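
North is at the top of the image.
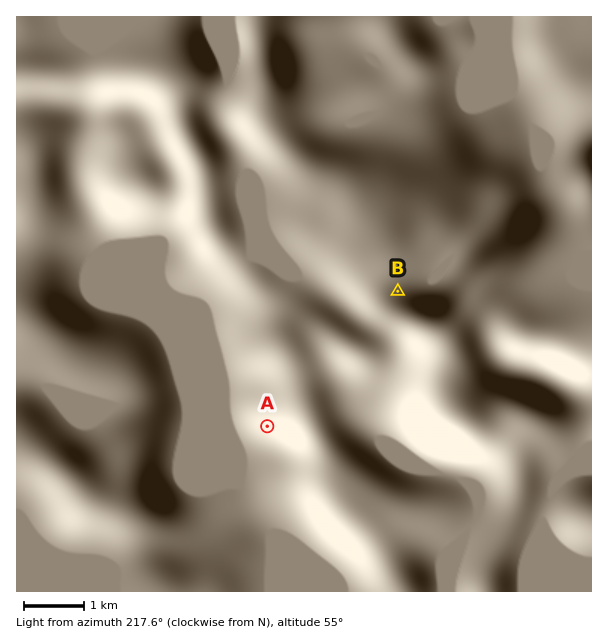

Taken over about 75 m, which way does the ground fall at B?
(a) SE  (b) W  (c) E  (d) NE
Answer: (c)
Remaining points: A SW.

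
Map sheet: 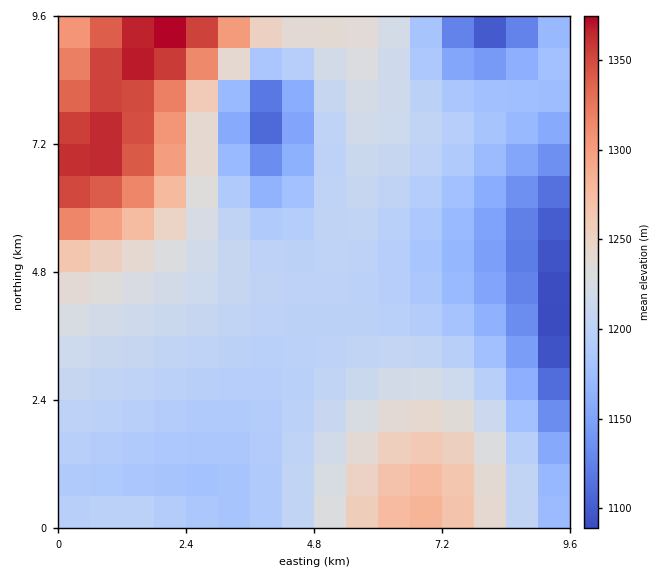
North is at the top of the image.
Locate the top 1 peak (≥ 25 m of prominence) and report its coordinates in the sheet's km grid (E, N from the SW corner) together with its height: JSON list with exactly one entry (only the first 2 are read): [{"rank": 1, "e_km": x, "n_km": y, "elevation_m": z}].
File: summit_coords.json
[{"rank": 1, "e_km": 1.91, "n_km": 9.16, "elevation_m": 1379}]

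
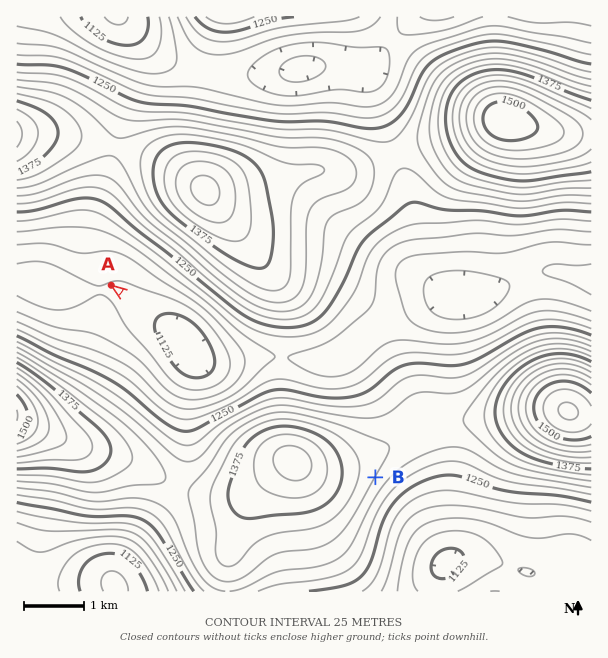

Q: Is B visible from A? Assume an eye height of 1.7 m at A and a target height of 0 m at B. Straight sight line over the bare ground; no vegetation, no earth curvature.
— no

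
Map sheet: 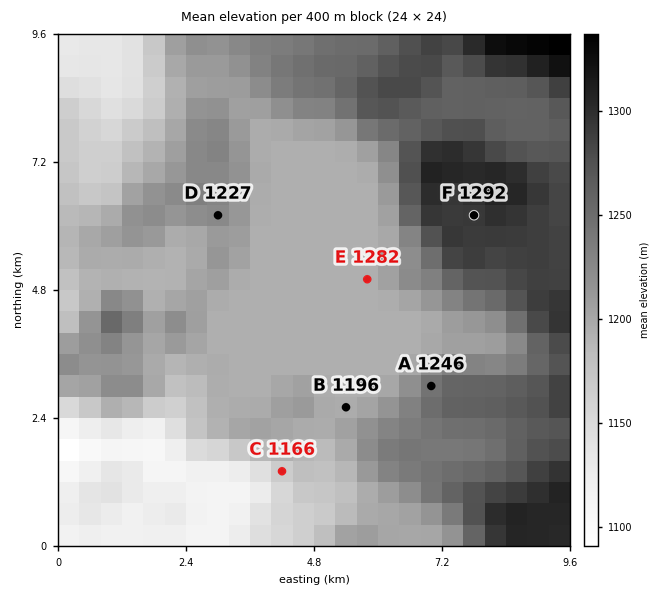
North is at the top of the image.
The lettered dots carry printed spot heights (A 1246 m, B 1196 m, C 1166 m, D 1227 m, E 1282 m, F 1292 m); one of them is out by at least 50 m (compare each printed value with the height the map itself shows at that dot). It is E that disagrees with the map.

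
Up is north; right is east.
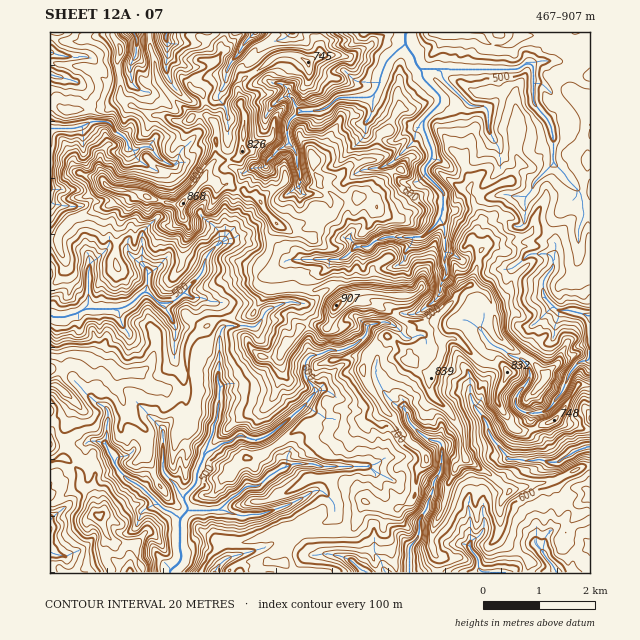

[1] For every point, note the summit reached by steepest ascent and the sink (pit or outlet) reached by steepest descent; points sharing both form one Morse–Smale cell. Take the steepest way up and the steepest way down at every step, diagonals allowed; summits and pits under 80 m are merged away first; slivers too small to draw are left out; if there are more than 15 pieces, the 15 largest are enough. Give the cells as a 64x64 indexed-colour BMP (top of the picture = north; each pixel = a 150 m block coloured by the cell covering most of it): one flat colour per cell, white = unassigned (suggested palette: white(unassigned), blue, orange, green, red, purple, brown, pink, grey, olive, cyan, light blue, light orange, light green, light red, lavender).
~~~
<image width="64" height="64" href="data:image/bmp;base64,Qk12CAAAAAAAAHYAAAAoAAAAQAAAAEAAAAABAAQAAAAAAAAIAAATCwAAEwsAABAAAAAAAAAA////ALR3HwAOf/8ALKAsACgn1gC9Z5QAS1aMAMJ34wB/f38AIr28AM++FwDox64AeLv/AIrfmACWmP8A1bDFAAD///3d3d3SIiIiIiAAAzMzMzMzMzMzVVVVVVVVVVVVAP///d3d3dIiIiIiIiIzMzMzMzMzMzNVVVVVVVVVVVX////d3d3d0iIiIiIiIjMzMzMzMzMzNVVVVVVVVVVVVf////3d3d3SIiIiIiIiMzMzMzMzMzM1VVVVVVVVVVVV/////d3d3dIiIiIiIiIjMzMzMzMzMzVVVVVVVVVVVVX////d3d3d0iIiIiIiIiIiIiIzMzMzM1VVVVVVVVVVVf///93d3d3SIiIiIiIiIiIiIjMzMzMzVVVVVVVVVVVV///93d3d3SIiIiIiIiIiIiIiIzMzMzM1VVVVVVVVVVX///3d3d0iIiIiIiIiIiIiIiIiIiIjMzVVVVVVVVVVVf//3d3d0iIiIiIiIiIiIiIiIiIiIiMzNVVVVVVVVVVV///d3d1EIiIiIiIiIiIiIiIiIiIiIzM1VVVVmZlVVVX//93d1ERCQiIiIiIiIiIiIiIiIiIjMzNVVZmZmZmVVf/93d1ERERCIiIiIiIiIiIiIiIiIiIzM1VZmZmZmZmV393d3UREREQiIiIiIiIiIiIiIiIiIiMzOZmZmZmZmZnd3d3URERERCIiIiIiIiIiIiIiIiIiMzM5mZmZmZmZmURETUREREREREIiIiIiIiIiIiIiIiMzMzmZmZmZmZmZREREREREREREQiIiIiIiIiIiIiIiMzMzOZmZmZmZmZlERERERERERERCIiIiIiIiIiIiIiMzMzOZmZmREZmZmUREREREREREREQiIiIiIiIiIiIiMzMzM5mZmRERZpmZRERERERERERERCIiIiIiIiIiIiIzMzM5mZmRERFmaZlEREREREREREREIiIiIiIiIiIiIzMzM5mZmZEREWZmmUREREREREROREQiIiIiIiIiIiIzMzM5mZmZkRERZmaZRERERERE7u5ERCIiIiIiIiIiIjMzMzmZmZmZERFmZmZERERERE7u7kREIiIiIiIiIiIjMzMzOZmZmZkRERZmZkRERE7u7u7qIiIiIiIiIiIiIiMzMzERmZmZkRERZmZmRERO7u7u7uoiIiIiIiIiIiIiIjMzMRGZmRERERZmZmbu7u7u7u7u6iIiIiIiIiIiIiIiMzMRERmREREWZmZmZu7u7u7u7u7qoiIiIiIiIiIiIiIjMRERGREREWZmZmZm7u7u7u7u7uqqIiIiIiIiIiIiIiEREREREREWZmZmZmbu7u7u7u7u6qqiIiIiIiIiIRERERERERERERZmZmZmZqqu7u7u7u6qqqqqqiIiIiIiERERERERERERFmZmZmZmqqqqqq7u7qqqqqqqoiIiIiIRERERERERERFmZmZmZmaqqqqqqu6qqqiKqqqiIiIiIiEREREREREREWZmZmZmZqqqqqqqqqqqiIiqqqoSIhIiEREREREREREWZmZmZmZmqqqqqqqqqqqoiIqqoREREREREREREREREWZmZmZmZmaqqqqqqqqqqqiIiIh3ERERERERERERERERZmZmZmZmEaqqqqqqqIqoiIiIiIdxEREREREREREREREWZmZmZmERqqqoqqqIiIiIiIiIiHd3d3dxERERERERERZmZmZmYRGqqoiKqIiIiIiIiIiId3d3d3cRERERERERFmZmZmZhEQqqiIiIiIiIiIiIiIh3d3d3dxEREREREREREWZmZmERCqqIiIiIiIiIiIiIiId3d3d3EREREREREREREREREREAqoiIiIiIiIiIiIiIh3d3d3EREREREREREREREREREQAAiIiIiIiIiIiIiIh3d3d3cRERERERERERERERERERALu7uIiIiIiIiIiIh3d3d3dxERERERERERERERERERG7u7u7iIi7u4iIiIh3d3d3d3EREREREREREREREREREbzLu7u7u7u7uIiId3d3dxEXcRERERERERERERERERERzMy7u7u7u7u7h3d3d3d3ERERERERERERERERERERERHMzLu7u7u7u7u3d3d3d3cREREREREREREREREREREREczMu7u7u7u7u7d3d3d3cRERERERERERERERERERERERzMy7u7sAu7u7u3d3d3dxERERERERERERERERERERERHMzLu7u7u7u7u7d3d3d3EREREREREREREREREREREREczMu7u7u7u7u7t3d3d3ERERERERERERERERERERERERzMy7u8u7u7u7u3d3d3cRERERERERERERERERERERERHMzMzMzLu7sLuwd3d3dxEREREREREREREREREREREREczMzMzMsAAAAAAAd3d3cRERERERERERERERERERERERzMzMzMAAAAAAAAAHd3dxERERERERERERERERERERERHMzMzMAAAAAAAAAHd3dxEREREREREREREREREREREREczMzMwAAAAAAAAAd3d3ERERERERERERERERERERERERzMzMzAAAAAAAAAABERERERERERERERERERERERERERHMzMzMAAAAAAAAAAABEREREREREREREREREREREREREczMzMwAAAAAAAAAAAARERERERERERERERERERERERERzMzMzAAAAAAAAAAAAAAAABERERERERERERERERERERHMzMzMAAAAAAAAAAAAAAAAEREREREREREREREREREREczMzMwAAAAAAAAAAAAAAAARERERERERERERERERERER"/>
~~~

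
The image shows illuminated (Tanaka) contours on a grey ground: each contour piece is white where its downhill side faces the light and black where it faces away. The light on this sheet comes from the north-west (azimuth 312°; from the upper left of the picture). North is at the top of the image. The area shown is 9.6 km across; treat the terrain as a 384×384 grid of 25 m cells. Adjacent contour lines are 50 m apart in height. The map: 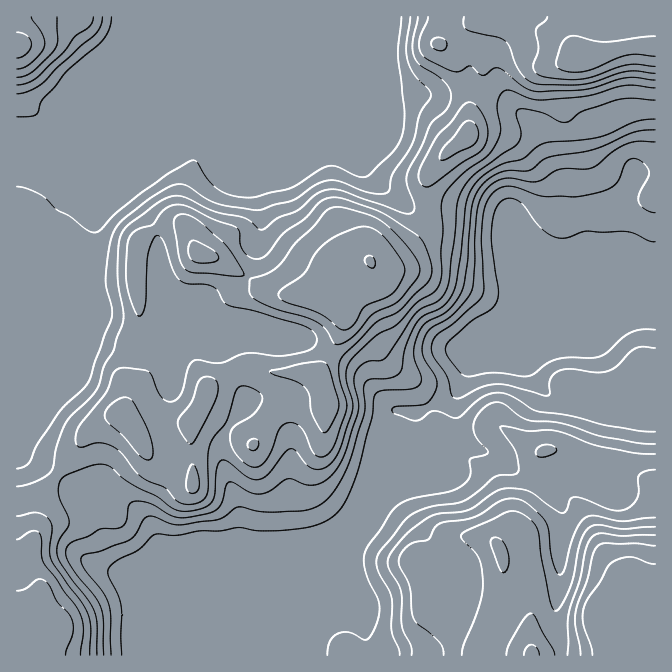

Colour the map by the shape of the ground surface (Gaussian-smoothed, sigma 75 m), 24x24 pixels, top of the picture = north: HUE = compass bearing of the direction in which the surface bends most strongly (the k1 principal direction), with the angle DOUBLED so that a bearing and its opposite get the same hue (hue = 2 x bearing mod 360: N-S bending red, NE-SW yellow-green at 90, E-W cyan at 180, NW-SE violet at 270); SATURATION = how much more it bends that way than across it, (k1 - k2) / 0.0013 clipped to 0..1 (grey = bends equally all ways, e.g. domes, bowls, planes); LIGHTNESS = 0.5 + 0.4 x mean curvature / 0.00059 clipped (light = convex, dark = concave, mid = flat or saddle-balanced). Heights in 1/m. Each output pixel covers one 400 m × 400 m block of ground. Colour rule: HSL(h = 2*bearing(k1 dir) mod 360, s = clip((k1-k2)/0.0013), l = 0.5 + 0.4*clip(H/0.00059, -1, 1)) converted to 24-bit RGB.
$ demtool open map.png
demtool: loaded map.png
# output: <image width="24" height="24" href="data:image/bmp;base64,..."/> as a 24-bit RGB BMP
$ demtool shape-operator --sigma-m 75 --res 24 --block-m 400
<image width="24" height="24" href="data:image/bmp;base64,Qk32BgAAAAAAADYAAAAoAAAAGAAAABgAAAABABgAAAAAAMAGAAATCwAAEwsAAAAAAAAAAAAAc458zqeDx92NJSlrNjRzf3+Af4B/f4B/f4B/f4B/bXOBcZuknouqYS6KpZg3nLFHOJaczaCNN4Sk7e/BHAA+0+Bmk6d3eXt9goCjm9af5tLoYhq3OTV9f3+Af4B/f4B/f4B/f4B/fYB/Wolgg39WNyVXzXyMqc+GNYKRxnplUZNsz9lWAgBA8uvZnHqXd4OBxWmdu/TBmj6Jih1yaUl8f3+AgIB/f4B/f4B/f4B/f4B/f4B/clJ/ZzJoY6M90uyyODx3o2hAsrVrsdqCAA8z79GOsXaChoOrnPM6k6QPLgULaEkiMnEuZH1gfIB1gIB8gHx3gIFvfYB5f4B/OTeGWGHj2OjzzXxwZy9aXaFIn8ODtdx/AAMz2+KfqM/Tf43D7q+u9BLRO0XLvYTBZL+1XxkVSlgKUXAXanQ8iYNGcn87ToI4QH90KHlhnsdg6Vjap632vcryxY/B3+CsAAwztPnAcbTQuGzJsKlQwFddZTyKu4mAkg5XxSLC9OHXSv/jRC2Jcal8mYSoibF8Lol5RIN8Kq1URspahz97pFJ04dvGxkyXNxp/S/oJJhgNhX0SsE2g3EFQXFM7gD1NxESoU+zq8PbVUgepsRZXPNVKijuR5eJbJ5F4Pn6Kc4tUX2wvPUokQ5MuvJEgdyMKjJg8flE2TGWDfr+PSkB00mObzYipODNvnuGYOX+97u9sOABYxsnuis7ZHhB2/PDPI6+eH0Njk3V8f2yRcqerfIIscC0i3rnmhL3hlMPtmr3peZjRNm1pT1au66XZl2bUp+u2TCST6satHluQQ9KS8WCYGBtu/fjOacNHCjtZXaGXdI+xSyrI1pjdlfrpaszdsYzRiTIyak8jWUweboB+In5cR12U6K2pvJWDI2CK5FV104x+MFljlW08VTyX7fjQvbPsIgQvXmQhI9YMC1BgqtvI06O5aSI6YjAMlmk2m2dmdnuSf4B/ZIBuGjpEzd2NwI6FdSx8NdaO6ZXZlDXlmLjxiJrx9P7NSAcbjiark+/WoeHnFy94RoQefVscdyGHydPpeXbUv2O4knx+f3+Af3+AK1lx0LVGqpIttmteRKo4YmMxYbYrf30iTlEZ3xQA9GgYJJploO00HyUOLzAWb31agHdmSoBJZIEjWVsoRpljuqPGf3+Af3+AVmV6L0Vh+NeOTXOBgH59hltXbU4oXCsQVjkUHdVI9uDVUCZ+4uBGWR0sFoYyIWo4YYV1f39/f4B/g2+ETZs7WoUjf3+AgHx/gVKCMSZz9P7NPip0fVcqe1Awb3Hdt8D4ztP3ib3au0du5KfX1aHVj7Pae7PaLLLnOUyPdoV6f3+AboOHe6Z6m3KmfoB7gWWEaaKmJBqE/vvNJAVG7am1ivbmNvr/Xj6jpWduqXCHmXqor8itwrrhta7es3idJlCGTzZ9gY1xfH9yfoB7fIB1j4liZJZrZpSfXqS4Dxmn+N7TGwpr0vrRkaTaWy2CLUZ1nYywrYKeh5+ww93FhmK21Elt1s+OFSFRQzt3nVlsnZRYc3pQdHFKmHpQmputY6unXlF8EnNo02V/sKD21PfhSz3HxVveNUTDRkGn2rXFs+3pmpHYaQRE66NA5saEFBY5ISM9k3FKraqDW2qRhnavi46xnop1g19wjGFrSnhZFWQnj8cz34kTTDgjTEgiUHMxJ11GpeJvpoAtQgUXrxSB+dmK4aImShojEhwhTN8vUYRclpxoQZ1+c6GZmHZjhGJTdodxf36AZX9rLnUv0YZIeFRnhG9xbH1kQXRHfK0nb0IwOWl4QUit/c7f8pS6qHLOJpDtYMGwaWlKirU7OGQnXWkzgXw3erB9aniFf3+Af4B/a35+mKJkomuFg3OIh3l5c4F4doZngHRsUHFrLkdMbcFh+tHo4tb1W2zbiSjDs4TAro/T02XTMX1lRMwwUopgdG6DfH6Bf4B/fH6AZ4l9n4Fyb3N/kIGMfHyMeYCBgH9/Y2F+Pm2CPZo1w9Yt8G00RBEmZT0RgZocVWsboYg3uELHle1AFGguPG9VeoB/f4B/f3+AcIKBlYR8dnuDdoV6i3l7hHmEf39/XVh+nS9pbEogV+MVxG5TegOU9Lvp53HvwuJtGlofdWwn6tzvcWfZHHJNLX1VfYCAf4B/fIB/f4Z2hHt7gHt8g3d3fIV6f3+ATk1/cwbF8uDZZtG3f09fMou/aaPByb3k3tL54cz/ys3/551c0TPO6LjpC5PNYm2Cf4B/f32Ahod7fX+Afn+AfnqFh4h+fX2AV11+EC9d9u2jxFelf4q4WWmmXauJjb1LgG09fYRCkKNG"/>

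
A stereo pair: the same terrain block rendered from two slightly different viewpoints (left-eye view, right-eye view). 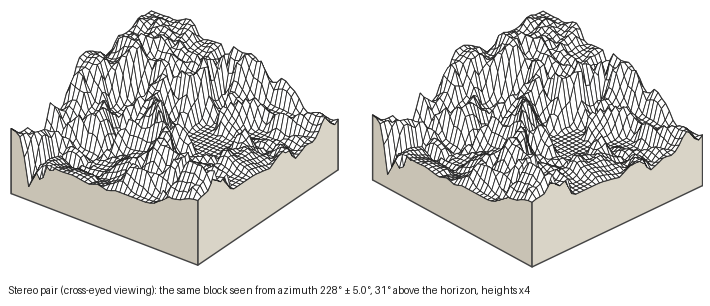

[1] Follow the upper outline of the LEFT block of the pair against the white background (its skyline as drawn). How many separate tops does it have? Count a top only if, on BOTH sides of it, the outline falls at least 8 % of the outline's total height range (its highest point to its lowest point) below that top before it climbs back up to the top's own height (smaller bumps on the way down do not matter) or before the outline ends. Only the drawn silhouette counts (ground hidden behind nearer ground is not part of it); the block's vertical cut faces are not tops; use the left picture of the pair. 2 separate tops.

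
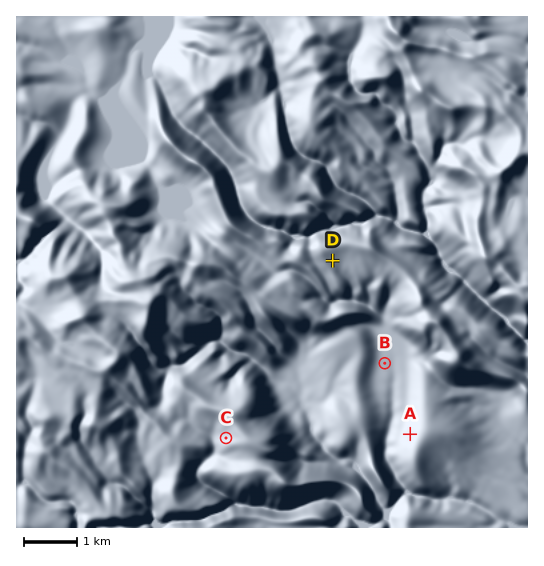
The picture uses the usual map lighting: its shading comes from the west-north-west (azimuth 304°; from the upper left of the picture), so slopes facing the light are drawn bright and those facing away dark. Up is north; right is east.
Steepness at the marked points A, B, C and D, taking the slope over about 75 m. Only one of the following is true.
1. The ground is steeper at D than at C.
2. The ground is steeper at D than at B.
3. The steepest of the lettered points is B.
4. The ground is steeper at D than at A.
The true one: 2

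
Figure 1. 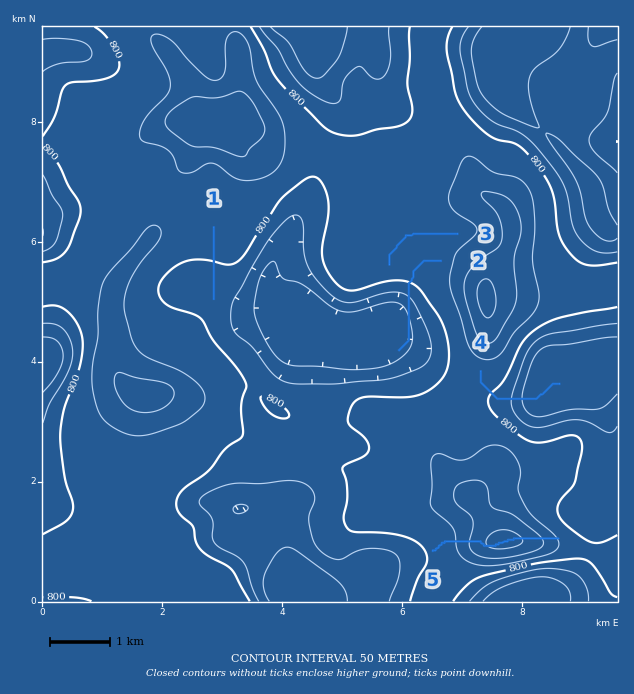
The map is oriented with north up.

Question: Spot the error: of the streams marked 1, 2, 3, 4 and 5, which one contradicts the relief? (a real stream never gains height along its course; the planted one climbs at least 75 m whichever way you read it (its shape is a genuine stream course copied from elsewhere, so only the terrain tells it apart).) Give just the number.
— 5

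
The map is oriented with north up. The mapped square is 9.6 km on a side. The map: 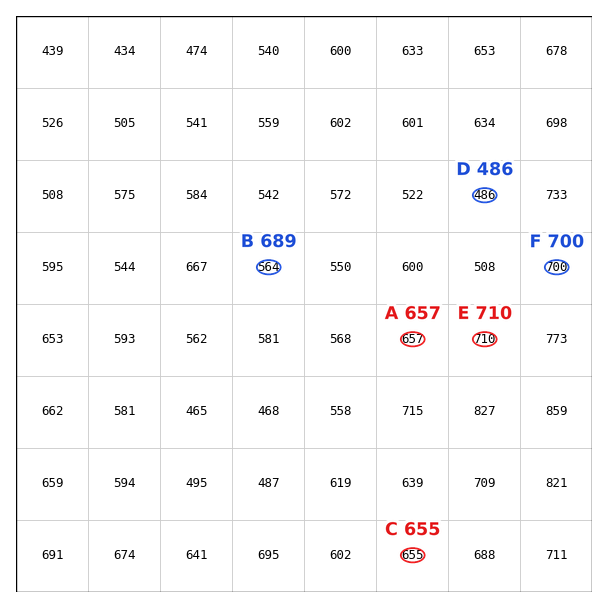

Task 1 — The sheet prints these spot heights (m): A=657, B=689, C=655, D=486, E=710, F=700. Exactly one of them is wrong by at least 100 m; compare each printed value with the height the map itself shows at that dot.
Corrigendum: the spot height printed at B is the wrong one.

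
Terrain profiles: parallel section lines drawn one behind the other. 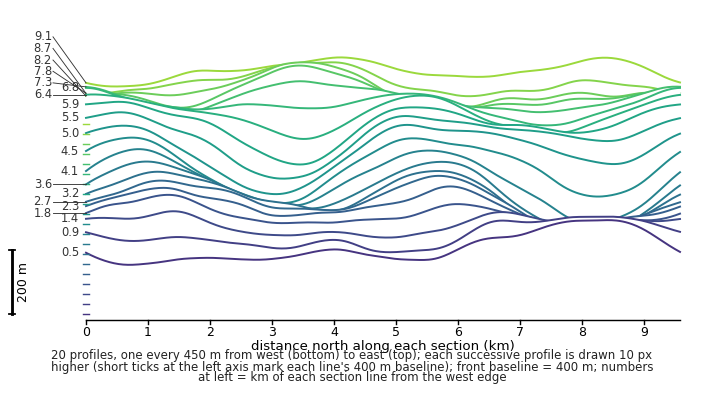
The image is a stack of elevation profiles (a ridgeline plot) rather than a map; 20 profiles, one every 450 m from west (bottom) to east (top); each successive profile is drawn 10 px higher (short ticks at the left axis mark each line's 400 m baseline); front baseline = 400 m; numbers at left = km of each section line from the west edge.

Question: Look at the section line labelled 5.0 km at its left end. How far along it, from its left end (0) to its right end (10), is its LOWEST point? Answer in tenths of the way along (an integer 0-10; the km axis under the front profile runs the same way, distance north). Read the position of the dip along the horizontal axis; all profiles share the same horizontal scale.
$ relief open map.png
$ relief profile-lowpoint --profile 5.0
3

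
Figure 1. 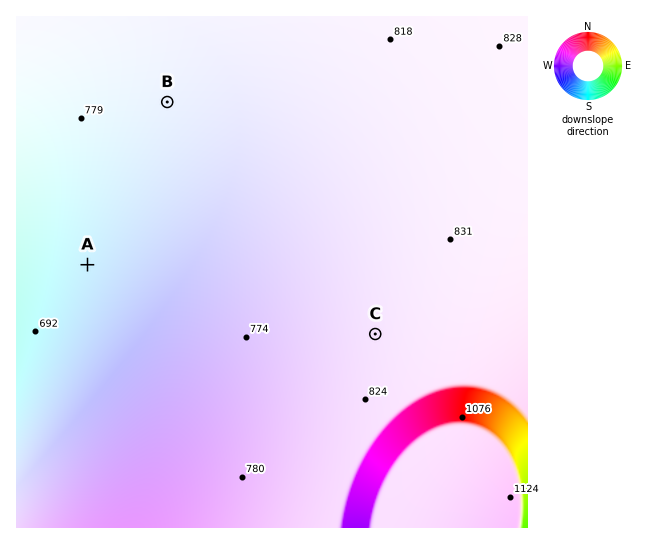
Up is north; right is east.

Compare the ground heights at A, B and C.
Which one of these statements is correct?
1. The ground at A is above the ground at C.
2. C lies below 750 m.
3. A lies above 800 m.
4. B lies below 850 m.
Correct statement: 4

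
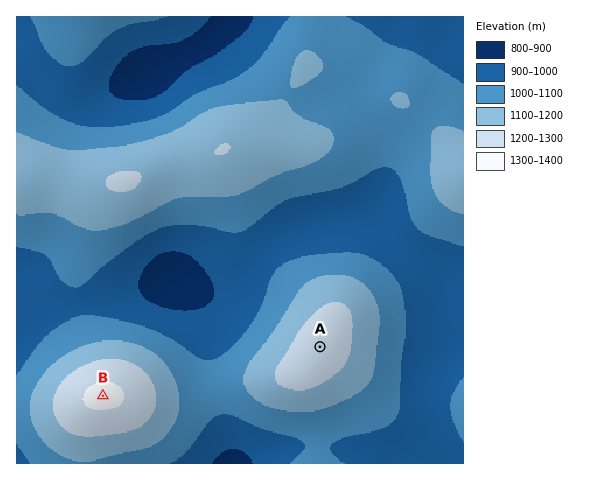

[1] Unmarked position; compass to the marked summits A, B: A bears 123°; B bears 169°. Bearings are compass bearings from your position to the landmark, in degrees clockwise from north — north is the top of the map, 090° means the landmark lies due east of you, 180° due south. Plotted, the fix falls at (61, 178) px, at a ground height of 1160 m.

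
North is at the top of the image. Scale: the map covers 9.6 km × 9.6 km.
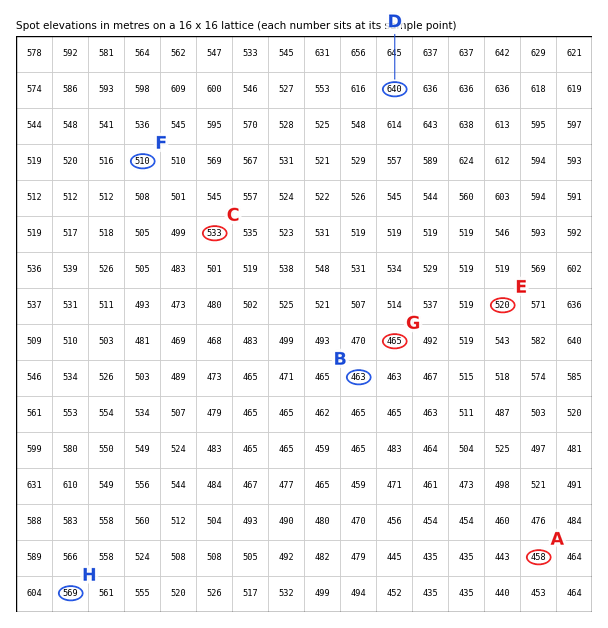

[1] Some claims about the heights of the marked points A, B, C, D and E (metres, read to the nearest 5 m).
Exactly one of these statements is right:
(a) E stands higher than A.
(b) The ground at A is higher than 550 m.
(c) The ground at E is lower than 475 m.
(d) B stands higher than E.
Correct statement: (a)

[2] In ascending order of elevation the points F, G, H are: G F H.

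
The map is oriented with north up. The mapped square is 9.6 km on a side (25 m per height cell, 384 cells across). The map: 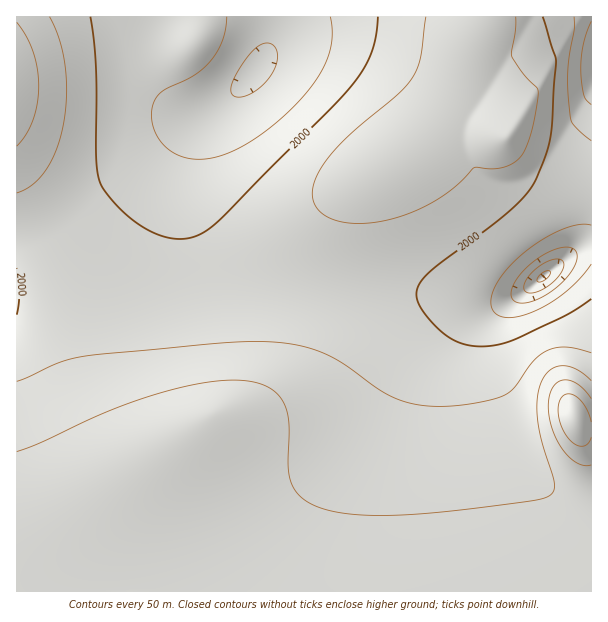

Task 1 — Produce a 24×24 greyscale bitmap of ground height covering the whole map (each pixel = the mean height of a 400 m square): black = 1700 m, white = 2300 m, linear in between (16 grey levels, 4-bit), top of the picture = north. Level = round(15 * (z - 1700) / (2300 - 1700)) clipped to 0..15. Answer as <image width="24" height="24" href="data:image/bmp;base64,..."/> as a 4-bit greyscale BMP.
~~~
<image width="24" height="24" href="data:image/bmp;base64,Qk2WAQAAAAAAAHYAAAAoAAAAGAAAABgAAAABAAQAAAAAACABAAATCwAAEwsAABAAAAAAAAAAAAAAABEREQAiIiIAMzMzAERERABVVVUAZmZmAHd3dwCIiIgAmZmZAKqqqgC7u7sAzMzMAN3d3QDu7u4A////ALu7u7u7u7u7u7u7u7u7u7uqqqqqqqqqqru7u7uqqqqqqqqqqru7u7uqqqqqqqqqqqu7u7u6qqqqqqqqqqq7u7u6qqqpmZqqq6qqu7u7qqmZmZmavZqqqru7qqmZmZmazZmZqqqqqpmZmImau5mZmZmZmZmYiIiJqoiZmZmZmZiIiHd4iIiIiIiIiIiIh3dneIiIiIiIiIiIh3dUV4iIiIiIiIiIh3dkRoiIiIiIiIiIiId2VoiIh3eIiJmZmIh3dpiId3d4iJmZmYiHd5mHd3d3iJmamZmId6mHd2ZmeImZqZmYd6mHdmZWZ4iZmZmpdqmHdmZVVniJmZmZdamHd2ZVVWeImZmZdamHd3dlVWd4mZmYdamHd3dmVWZ4iZqYdg=="/>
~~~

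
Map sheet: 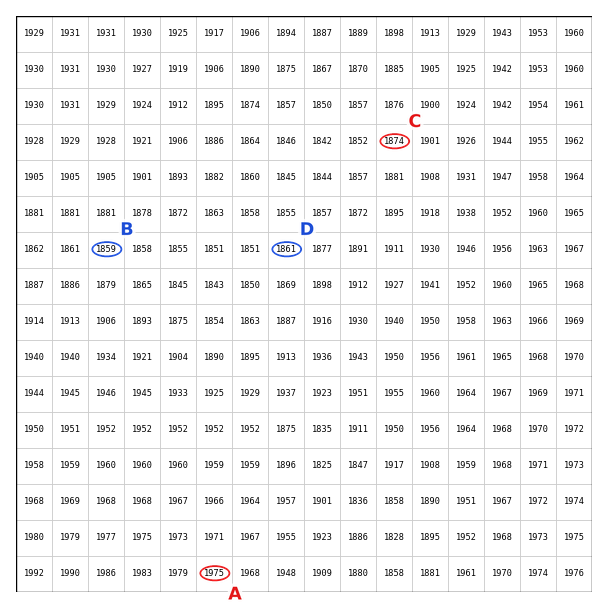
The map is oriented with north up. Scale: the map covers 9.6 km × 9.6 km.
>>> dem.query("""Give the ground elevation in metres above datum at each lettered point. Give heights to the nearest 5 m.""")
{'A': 1975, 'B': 1860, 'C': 1875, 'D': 1860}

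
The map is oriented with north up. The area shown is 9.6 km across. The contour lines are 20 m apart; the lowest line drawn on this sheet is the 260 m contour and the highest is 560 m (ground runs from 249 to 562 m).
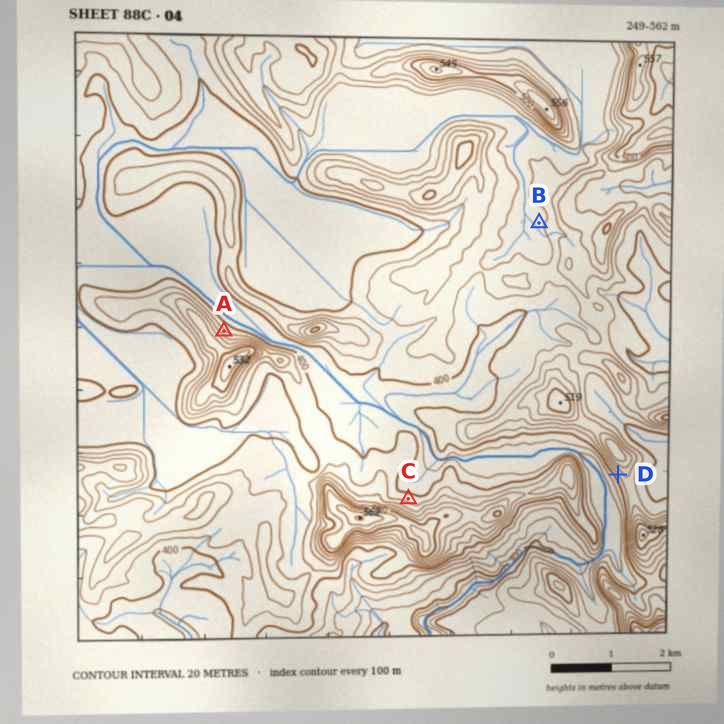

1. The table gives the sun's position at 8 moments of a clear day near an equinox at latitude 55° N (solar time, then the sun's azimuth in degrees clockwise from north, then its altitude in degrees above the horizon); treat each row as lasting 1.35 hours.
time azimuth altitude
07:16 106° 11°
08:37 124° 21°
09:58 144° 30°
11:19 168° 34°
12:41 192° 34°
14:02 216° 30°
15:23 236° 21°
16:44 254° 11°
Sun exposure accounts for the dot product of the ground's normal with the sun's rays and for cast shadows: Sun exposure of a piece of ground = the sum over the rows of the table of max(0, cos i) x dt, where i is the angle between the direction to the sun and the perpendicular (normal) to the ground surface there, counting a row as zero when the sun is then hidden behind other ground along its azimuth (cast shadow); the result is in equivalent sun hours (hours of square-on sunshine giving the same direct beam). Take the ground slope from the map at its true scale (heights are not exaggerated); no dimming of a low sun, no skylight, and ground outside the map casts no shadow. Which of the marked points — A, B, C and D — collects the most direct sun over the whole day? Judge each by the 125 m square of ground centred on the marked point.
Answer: D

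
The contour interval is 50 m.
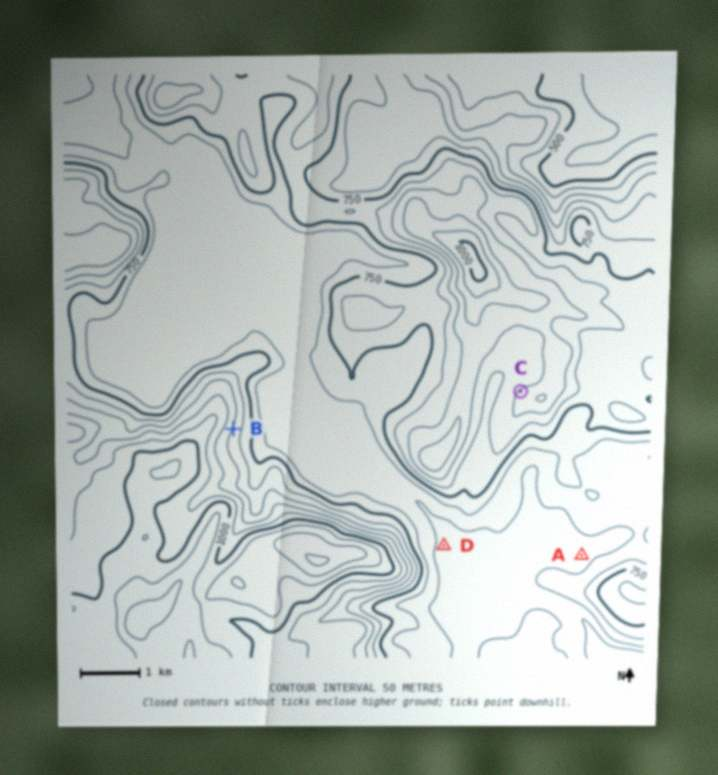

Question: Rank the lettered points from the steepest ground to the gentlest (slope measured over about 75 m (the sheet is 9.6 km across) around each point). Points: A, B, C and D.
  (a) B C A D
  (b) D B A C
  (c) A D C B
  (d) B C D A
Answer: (d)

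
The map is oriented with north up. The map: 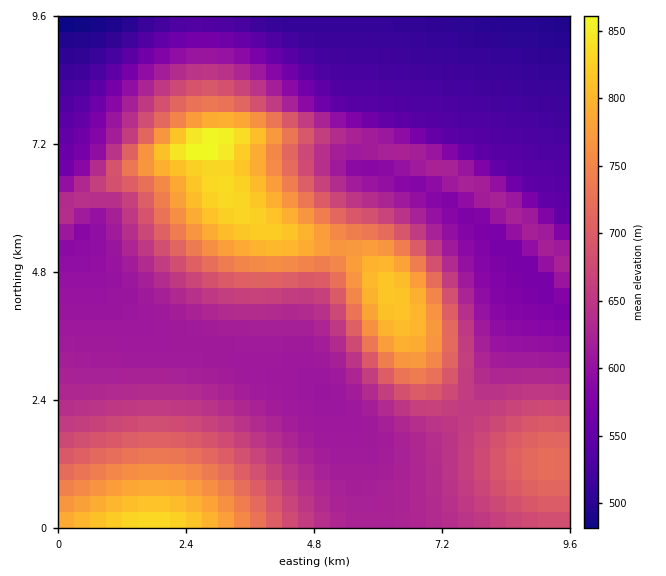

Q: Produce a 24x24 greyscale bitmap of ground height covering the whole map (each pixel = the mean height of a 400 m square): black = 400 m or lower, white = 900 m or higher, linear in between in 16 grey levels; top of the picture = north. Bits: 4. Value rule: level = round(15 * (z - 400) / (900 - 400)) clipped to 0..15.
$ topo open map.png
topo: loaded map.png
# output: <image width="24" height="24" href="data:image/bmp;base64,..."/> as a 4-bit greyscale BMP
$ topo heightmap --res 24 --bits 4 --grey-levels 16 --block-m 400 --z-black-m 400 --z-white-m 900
<image width="24" height="24" href="data:image/bmp;base64,Qk2WAQAAAAAAAHYAAAAoAAAAGAAAABgAAAABAAQAAAAAACABAAATCwAAEwsAABAAAAAAAAAAAAAAABEREQAiIiIAMzMzAERERABVVVUAZmZmAHd3dwCIiIgAmZmZAKqqqgC7u7sAzMzMAN3d3QDu7u4A////AMzN3cy6mHd3d3iImbvMzMuph3d3d3iJmaq7u7qZh3d3d3iZqpmqqqmId2Znd4iZqoiJmZiHdmZnd4iJmXeIiId3ZmZniIiIiHd3d3d2ZmZ4mYd3d3d3d2ZmZmeKupd3d2ZmZmZmZnery5dmZmZmZmd3d3i8y5dmZWZmZ3d3d4nMy4ZlVWZmd4mZmZrMyoZVVmZneJq7u6vMuXZVZ2ZnirzMzLu6l2VWdnZom83dy6mYdmVnZXd4q83cuph3ZmZ2VFeavN3cqXZmZnZURFZ6ze3cqHZndmVERFVorN3cqYdmVUREREVnmquqh2VERERERERWeJmHZUREREREMzRFZ3d2VEREREMzMzM0VWZVREQzMzMzMzMzREREMzMzMzMzMw=="/>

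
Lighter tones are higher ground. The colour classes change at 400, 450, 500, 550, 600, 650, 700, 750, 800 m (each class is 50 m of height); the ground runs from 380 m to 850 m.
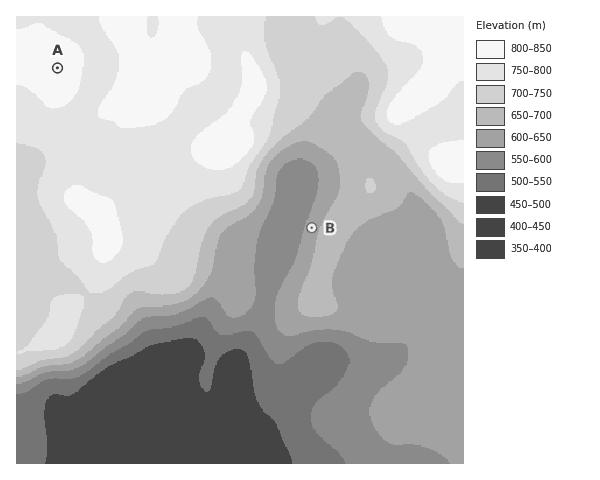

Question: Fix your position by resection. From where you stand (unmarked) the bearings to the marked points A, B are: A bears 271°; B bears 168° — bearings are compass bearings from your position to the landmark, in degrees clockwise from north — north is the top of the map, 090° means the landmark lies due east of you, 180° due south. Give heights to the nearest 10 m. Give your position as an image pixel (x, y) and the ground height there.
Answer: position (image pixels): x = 279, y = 72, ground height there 740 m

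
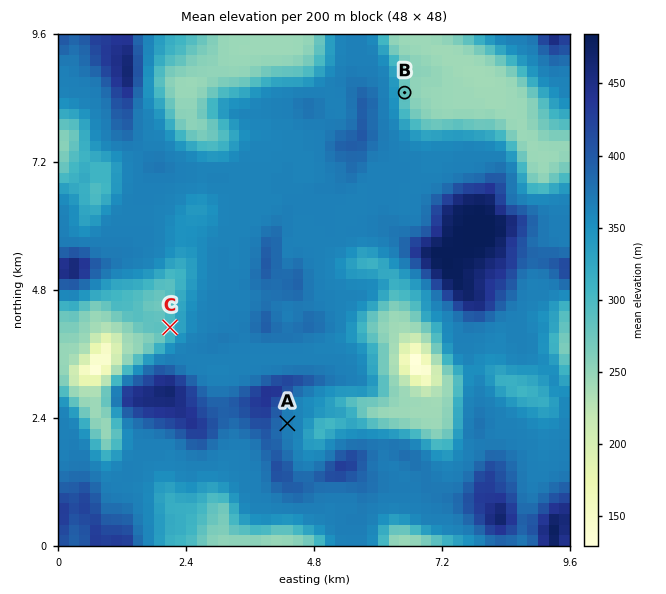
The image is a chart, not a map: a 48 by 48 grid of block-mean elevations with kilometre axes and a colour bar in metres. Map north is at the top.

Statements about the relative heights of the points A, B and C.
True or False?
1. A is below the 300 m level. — False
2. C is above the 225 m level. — True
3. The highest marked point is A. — True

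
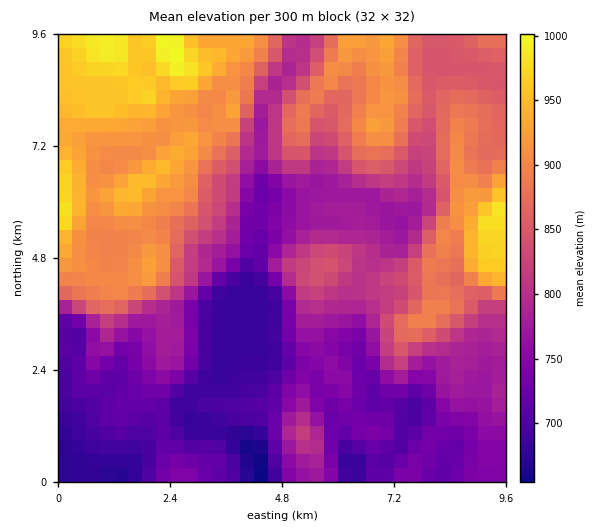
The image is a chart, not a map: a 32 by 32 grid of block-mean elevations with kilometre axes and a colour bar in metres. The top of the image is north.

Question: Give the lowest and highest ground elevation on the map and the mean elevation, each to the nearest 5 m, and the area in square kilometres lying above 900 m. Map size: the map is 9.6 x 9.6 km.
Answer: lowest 650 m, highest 1010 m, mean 815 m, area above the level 21.6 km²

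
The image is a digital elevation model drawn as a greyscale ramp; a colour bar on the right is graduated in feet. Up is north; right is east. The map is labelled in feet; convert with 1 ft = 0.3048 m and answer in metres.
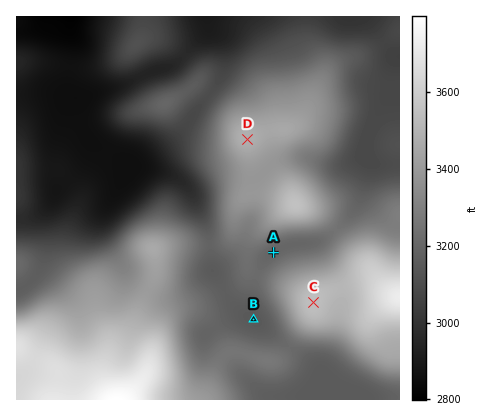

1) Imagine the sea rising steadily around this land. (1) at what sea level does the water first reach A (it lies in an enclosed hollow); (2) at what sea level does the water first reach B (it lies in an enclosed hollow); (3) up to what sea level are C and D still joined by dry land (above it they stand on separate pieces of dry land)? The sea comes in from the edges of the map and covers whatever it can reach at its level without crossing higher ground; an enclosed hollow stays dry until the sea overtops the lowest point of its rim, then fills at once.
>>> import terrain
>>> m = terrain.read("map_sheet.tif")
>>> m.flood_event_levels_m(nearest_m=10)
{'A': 980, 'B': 970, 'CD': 990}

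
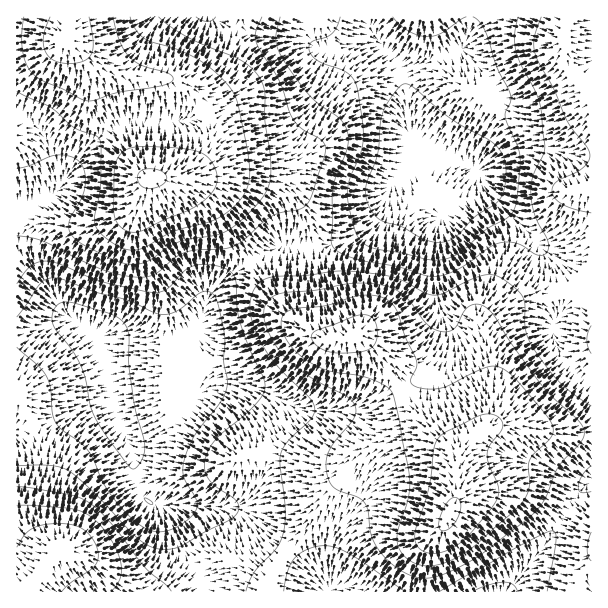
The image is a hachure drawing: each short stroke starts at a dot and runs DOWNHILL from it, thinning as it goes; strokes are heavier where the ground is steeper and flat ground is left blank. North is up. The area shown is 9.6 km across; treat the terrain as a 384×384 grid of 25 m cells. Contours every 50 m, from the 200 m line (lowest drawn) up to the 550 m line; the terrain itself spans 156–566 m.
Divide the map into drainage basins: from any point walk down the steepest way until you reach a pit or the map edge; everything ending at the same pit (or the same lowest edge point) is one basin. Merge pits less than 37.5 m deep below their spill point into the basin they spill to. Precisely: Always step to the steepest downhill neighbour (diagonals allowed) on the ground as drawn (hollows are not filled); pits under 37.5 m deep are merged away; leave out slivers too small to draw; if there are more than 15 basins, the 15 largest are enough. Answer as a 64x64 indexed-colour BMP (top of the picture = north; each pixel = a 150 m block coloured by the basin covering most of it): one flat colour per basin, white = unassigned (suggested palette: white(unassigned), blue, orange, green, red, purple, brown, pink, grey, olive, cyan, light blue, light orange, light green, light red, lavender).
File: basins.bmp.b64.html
<image width="64" height="64" href="data:image/bmp;base64,Qk12CAAAAAAAAHYAAAAoAAAAQAAAAEAAAAABAAQAAAAAAAAIAAATCwAAEwsAABAAAAAAAAAA////ALR3HwAOf/8ALKAsACgn1gC9Z5QAS1aMAMJ34wB/f38AIr28AM++FwDox64AeLv/AIrfmACWmP8A1bDFACIiIiIiIiIiIiIiIiIiRERERERERERDMzMzMzMzMzMRIiIiIiIiIiIiIiIiIiJEREREREREREMzMzMzMzMzMzEiIiIiIiIiIiIiIiIiIiREREREREREQzMzMzMzMzMzMSIiIiIiIiIiIiIiIiIiJERERERERERDMzMzMzMzMzMzIiIiIiIiIiIiIiIiIiIiREREREREREQzMzMzMzMzMzMiIiIiIiIiIiIiIiIiIiIkRERERERERDMzMzMzMzMzMyIiIiIiIiIiIiIiIiIiIiJEREREREREQzMzMzMzMzMzIiIiIiIiIiIiIiIiIiIiIkREREREREREMzMzMzMzMzMiIiIiIiIiIiIiIiIiIiIiJEREREREREQzMzMzMzMzMyIiIiIiIiIiIiIiIiIiIiIiREREREREREMzMzMzMzMzIiIiIiIiIiIiIiIiIiIiIiJEREREREREQzMzMzMzMzMiIiIiIiIiIiIiIiIiIiIiIiRERERERERDMzMzMzMzMyIiIiIiIiIiIiIiIiIiIiIiIkREREREREMzMzMzMzMzIiIiIiIiIiIiIiIiIiIiIiIiJEREREREQzMzMzMzMzMiIiIiIiIiIiIiIiIiIiIiIiIiRERERERDMzMzMzMzMyIiIiIiIiIiIiIiIiIiIiIiIiIkRERERBEzMzMzMzMzIiIiIiIiIiIiIiIiIiIiIiIiIiJERERCETMzMzMzMzMiIiIiIiIiIiIiIiIiIiIiIiIiIiIiIiEREzMzMzMzMyIiIiIiIiIiIiIiIiIiIiIiIiIiIiIiERERERERERERIiIiIiIiIiIiIiIiIiIiIiIiIiIiIiEREREREREREREiIiIiIiIiIiIiIiIiIiIiIiIiIiIiERERERERERERESIiIiIiIiIiIiIiIiIiIiIiIiIiIiERERERERERERERIiIiIiIiIiIiIiIiIiIiIiIiIiIiIREREREREREREREiIiIiIiIiIiIiIiIiIiIiIiIiIiIRERERERERERERESIiIiIiIiIiIiIiIiIiIiIiIiIiIhERERERERERERERIiIiIiIiIiIiIiIiIiIiIiIiIiIhEREREREREREREREiIiIiIiIiIiIiIiIiIiIiIiIiIhERERERERERERERESIiIiIiIiIiIiIiIiIiIiIiIiIhERERERERERERERERIiIiIiIiIiIiIiIiIiIiIiEREhEREREREREREREREREiIiIiIiIiIiIiIiIiIiIiERERERERERERERERERERESIiIiIiIiIiIiIiIiIiIhERERERERERERERERERERERIiIiIiIiIiIiIiIiIiIhEREREREREREREREREREREREiIiIiIiIiIiIiIiIiIiERERERERERERERERERERERESIiIiIiIiIiIiIiIiIiERERERERERERERERERERERERIiIiIiIiIiIiIiIiIiIREREREREREREREREREREREREiIiIiIiIiIiIiIiIiIRERERERERERERERERERERERESIiIiIiIiIiIiIiIiIRERERERERERERERERERERERERIiIiIiIiIiIiIiIiIhEREREREREREREREREREREREREiIiIiIiIiIiIiIiIhERERERERERERERERERERERERESIiIiIiIiIiIiIiIhERERERERERERERERERERERERERIiIiIiIiIiIiIiIiEREREREREREREREREREREREREREiIiIiIiIiIiIiIiERERERERERERERERERERERERERESIiIiIiIiIiIiIiERERERERERERERERERERERERERERIiIiIiIiIiIiIiIREREREREREREREREREREREREREREiIiIiIiIiIiIiIRERERERERERERERERERERERERERESIiIiIiIiIiIhERERERERERERERERERERERERERERERIiIiIiIiIhEREREREREREREREREREREREREREREREREiIiIiIiIhERERERERERERERERERERERERERERERERESIiIiIiIiERERERERERERERERERERERERERERERERERIiIiIiIiEREREREREREREREREREREREREREREREREREiIiIiIiIRERERERERERERERERERERERERERERERERESIiIiIiIRERERERERERERERERERERERERERERERERERIiIiIiIhEREREREREREREREREREREREREREREREREREiIiIiIhERERERERERERERERERERERERERERERERERESIiIiIiERERERERERERERERERERERERERERERERERERIiIiIiEREREREREREREREREREREREREREREREREREREiIiIiIRERERERERERERERERERERERERERERERERERESIiIiIhERERERERERERERERERERERERERERERERERERIiIiIhEREREREREREREREREREREREREREREREREREREiIiIiERERERERERERERERERERERERERERERERERERESIiIiERERERERERERERERERERERERERERERERERERERIiERERERERERERERERERERERERERERERERERERERERERERERERERERERERERERERERERERERERERERERERERERERERERERERERERERERERERERERERERERERERERERER"/>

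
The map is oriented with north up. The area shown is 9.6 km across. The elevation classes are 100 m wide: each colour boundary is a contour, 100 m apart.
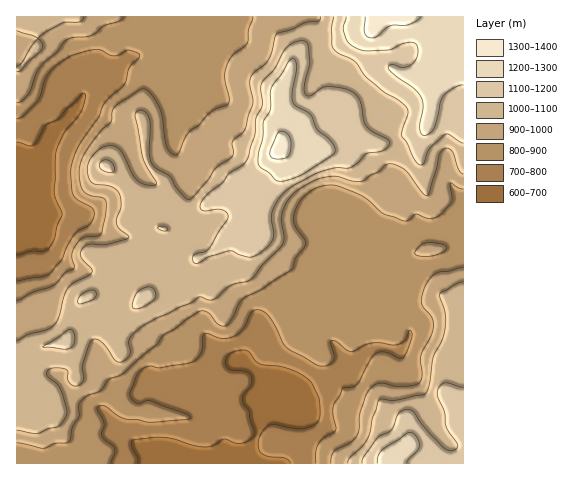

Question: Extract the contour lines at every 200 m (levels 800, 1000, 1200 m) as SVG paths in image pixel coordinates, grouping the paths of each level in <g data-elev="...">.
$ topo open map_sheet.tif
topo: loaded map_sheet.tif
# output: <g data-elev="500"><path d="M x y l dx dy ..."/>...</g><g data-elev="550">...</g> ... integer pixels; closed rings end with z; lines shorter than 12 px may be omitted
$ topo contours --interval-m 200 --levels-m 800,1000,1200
<g data-elev="800"><path d="M111 463l4-14-2-3-8-5-3-6 2-11-7-14 1-4 7 0 19 12 23 4 42-3 1-2-3-3-36-13-5 0-7 2-6-2-3-8 7-18 4-5 6-4 13 2 27-4 7-3 4-4 4-6 1-14 1-3 4-1 14 5 12-2 9-8 7-14 3-3 7-1 8 5 7 11 8 17 4 5 28 16 6 2 8-1 5-5 0-5-4-12 2-3 5 2 11 9 5 0 18-8 8 0 14 2 6-1 6-4 4-9 2 0 1 4-1 6-5 12-3 5-4 0-14-6-8 1-6 5-14 26-4 3-9 1-2 1-9 18 3 23-3 3-11 6-3 5-3 8 0 11"/><path d="M17 118l7-3 14-14 7-21 5-9 20-15 27-7 15 7 6-1 11-5 8 3 3 2-2 4-9 9-5 17-20 19-5 13-19 27-7 16-2 13 1 20 5 7 16 9 1 6-2 6-4 5-10 5-4 4-7 11-5 13-13 15-6 3-26 4"/></g><g data-elev="1000"><path d="M17 430l21 3 10-4 9-2 4-3 6-10-1-7-6-19-12-11-1-5 6-4 12 1 3 2-1 7 3 5 5 3 5-1 4-7-2-9 1-6 6-18 3-5 4-1 5 2 6 7 8 12 3 2 4 0 5-4 3-4-1-11 1-4 13-13 36-18 11-5 9-6 10 3 5-1 16-13 18-5 4-3 11-13 20-21 1-7-3-19 2-9 8-13 14-10 13-7 14-3 7 1 14 4 9 0 8-6 9-3 6-7 6-1 14 6 18 23 4 3 9-25 3-17 3-4 4-2 3 1 4 3 6 17 4 5"/><path d="M463 282l-8 2-15 10 5 19 0 15-3 12-9 17-3 26-4 10-3 2-27 5-17 0-7 18-4 20-6 9-12 11-2 5"/><path d="M17 71l4-1 7-8 13-12 2-5-4-6-7 7-10 16-5 5"/><path d="M17 31l15 4 6 3 8-6 15-8 19-2 2-2 2-3"/><path d="M321 17l-3 4-13 2-13 6-14 4-2 2-7 25-5 5-11 8-3 5 0 6 3 20-8 26-12 11 0 14-17 13-8 12-18 19-2 1-3-3-9-10-7-11-12-7-5-5-3-11 1-31-2-6-4-5-7 0-2 2 0 4 8 40 3 9 10 15 0 4-11 0-8-5-5-6-10-21-6-6-11-1-10 7-7 12-1 7 2 6 5 6 16 2 8 6 3 5 0 9-4 12 0 6 2 5 10 8-4 2-17 5-18 0-6 3-3 4 0 5 11 13 0 3-4 4-14 7-6 5-4 9-4 17-4 8-8 7-19 5-12 7"/></g><g data-elev="1200"><path d="M407 463l2-4 8-8 2-5-2-8-6-6-5 2-23 15-5 7-1 7"/><path d="M278 181l9-1 15-6 30-19 3-4-4-10-14-12-6-14-14-9-4-3-1-11 5-25-1-6-3-2-5 3-6 12-11 14 0 21-8 13 0 16-5 17 1 11z"/><path d="M346 17l-3 11 3 10 3 5 9 6 9 2 19-1 20-7 6-1 5 3 1 10-6 9-9 4-12-3-3 3 8 8 18 13 7 8 2 11-3 19 3 8 5-1 6-5 6-27 4-6 10-8 9-3"/></g>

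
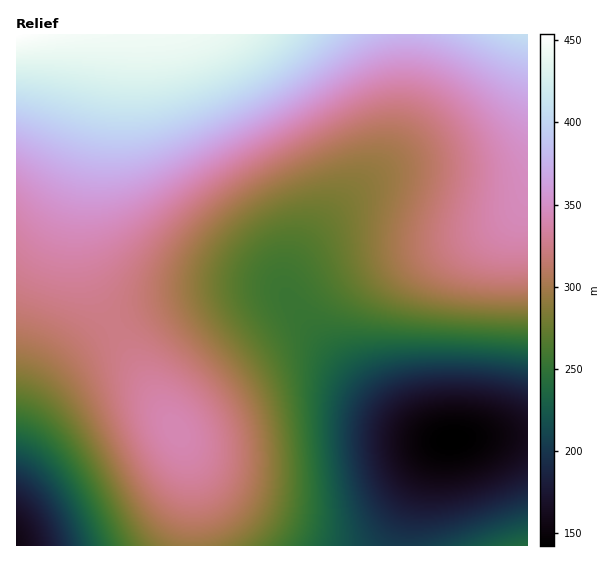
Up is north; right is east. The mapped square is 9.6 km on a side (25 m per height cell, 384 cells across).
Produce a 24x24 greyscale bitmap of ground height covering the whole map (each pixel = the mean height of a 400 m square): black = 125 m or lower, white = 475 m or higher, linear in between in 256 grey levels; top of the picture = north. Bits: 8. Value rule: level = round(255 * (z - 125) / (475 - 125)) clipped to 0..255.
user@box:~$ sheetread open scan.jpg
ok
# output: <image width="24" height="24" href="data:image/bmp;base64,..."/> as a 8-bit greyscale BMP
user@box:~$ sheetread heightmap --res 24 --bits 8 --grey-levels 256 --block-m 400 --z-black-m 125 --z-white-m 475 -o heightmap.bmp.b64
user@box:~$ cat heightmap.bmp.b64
<image width="24" height="24" href="data:image/bmp;base64,Qk12BgAAAAAAADYEAAAoAAAAGAAAABgAAAABAAgAAAAAAEACAAATCwAAEwsAAAABAAAAAAAAAAAAAAEBAQACAgIAAwMDAAQEBAAFBQUABgYGAAcHBwAICAgACQkJAAoKCgALCwsADAwMAA0NDQAODg4ADw8PABAQEAAREREAEhISABMTEwAUFBQAFRUVABYWFgAXFxcAGBgYABkZGQAaGhoAGxsbABwcHAAdHR0AHh4eAB8fHwAgICAAISEhACIiIgAjIyMAJCQkACUlJQAmJiYAJycnACgoKAApKSkAKioqACsrKwAsLCwALS0tAC4uLgAvLy8AMDAwADExMQAyMjIAMzMzADQ0NAA1NTUANjY2ADc3NwA4ODgAOTk5ADo6OgA7OzsAPDw8AD09PQA+Pj4APz8/AEBAQABBQUEAQkJCAENDQwBEREQARUVFAEZGRgBHR0cASEhIAElJSQBKSkoAS0tLAExMTABNTU0ATk5OAE9PTwBQUFAAUVFRAFJSUgBTU1MAVFRUAFVVVQBWVlYAV1dXAFhYWABZWVkAWlpaAFtbWwBcXFwAXV1dAF5eXgBfX18AYGBgAGFhYQBiYmIAY2NjAGRkZABlZWUAZmZmAGdnZwBoaGgAaWlpAGpqagBra2sAbGxsAG1tbQBubm4Ab29vAHBwcABxcXEAcnJyAHNzcwB0dHQAdXV1AHZ2dgB3d3cAeHh4AHl5eQB6enoAe3t7AHx8fAB9fX0Afn5+AH9/fwCAgIAAgYGBAIKCggCDg4MAhISEAIWFhQCGhoYAh4eHAIiIiACJiYkAioqKAIuLiwCMjIwAjY2NAI6OjgCPj48AkJCQAJGRkQCSkpIAk5OTAJSUlACVlZUAlpaWAJeXlwCYmJgAmZmZAJqamgCbm5sAnJycAJ2dnQCenp4An5+fAKCgoAChoaEAoqKiAKOjowCkpKQApaWlAKampgCnp6cAqKioAKmpqQCqqqoAq6urAKysrACtra0Arq6uAK+vrwCwsLAAsbGxALKysgCzs7MAtLS0ALW1tQC2trYAt7e3ALi4uAC5ubkAurq6ALu7uwC8vLwAvb29AL6+vgC/v78AwMDAAMHBwQDCwsIAw8PDAMTExADFxcUAxsbGAMfHxwDIyMgAycnJAMrKygDLy8sAzMzMAM3NzQDOzs4Az8/PANDQ0ADR0dEA0tLSANPT0wDU1NQA1dXVANbW1gDX19cA2NjYANnZ2QDa2toA29vbANzc3ADd3d0A3t7eAN/f3wDg4OAA4eHhAOLi4gDj4+MA5OTkAOXl5QDm5uYA5+fnAOjo6ADp6ekA6urqAOvr6wDs7OwA7e3tAO7u7gDv7+8A8PDwAPHx8QDy8vIA8/PzAPT09AD19fUA9vb2APf39wD4+PgA+fn5APr6+gD7+/sA/Pz8AP39/QD+/v4A////ABwoOUtebnqAgX95cGZaT0U8NjQ2Oj9FSiIvQFRnd4OKi4iCeGxeUEM3LyoqLDA1Oy05Sl1wgIySk4+IfW9gUEAyJyAeHyInLDtGVmd5iJOYmJSMgHFgTj0tIRgUFBYbIElTYXKCj5icm5aNgHBfTDoqHRQPDg8TGVhhbXuIlJuem5WLfm9dTDorHhQPDg8TGGZsdoKNlpucmJGHemxcTD0vJBwYFhcaH3F3foeQlpmXkouBdWhcT0M5MConJicpLXt/hYuRlJSRi4N5b2VcU0tFQD07Ozs9QIOGio6RkpCLhHtyaWJcWFVTUVFRUlNUVoqMjpCRkIyFfXRsZWBdXV5gYmRnaGprbJCRk5OSj4mCeXBoYl9fYWZrcHV5fH5/f5SWlpaUkImBeG9nYmBhZWtyeYCFiYyOjpiam5qYk42Ee3JqZWNkaG52fYWLkZWXmJuen5+dmZOKgXhwamdoa3B3foaNk5icnZ+ipaWkoJuTioF5cm5tb3J3fYSMk5mdoKSoq6ysqaSelY2EfXd0c3R3fIKJkZidoaqvsrS1s6+popqRioN+enl5fIGIkJedobO3u72+vru2sKigmJCKhIB/f4OJkJifo73BxMfIyMbDvrewqKCYkIuHhoiNlJuip8jLztHS0tHPy8a/uK+nnpeSj5CUmqGnrNTW2Nrb29vZ1tLNxr61rKSempqdo6mvs+Dg4eHi4uLh4N3Z08zDurKrp6aorbK4vOrp6Ofn5+fm5eTh3NbOxr63s7K0ub7Dxw=="/>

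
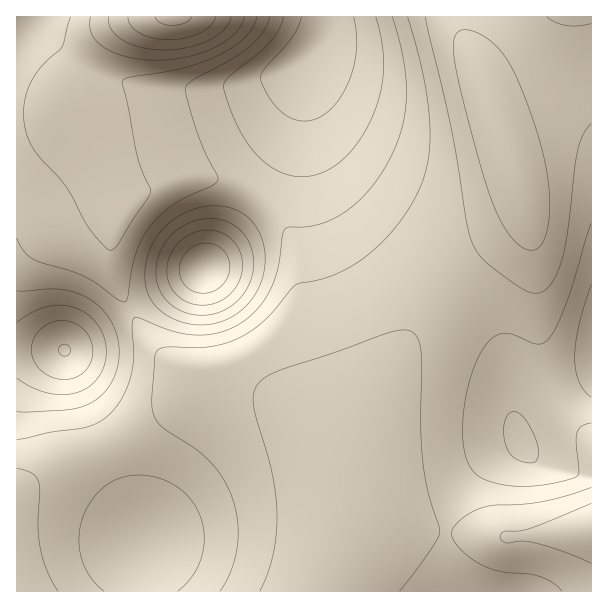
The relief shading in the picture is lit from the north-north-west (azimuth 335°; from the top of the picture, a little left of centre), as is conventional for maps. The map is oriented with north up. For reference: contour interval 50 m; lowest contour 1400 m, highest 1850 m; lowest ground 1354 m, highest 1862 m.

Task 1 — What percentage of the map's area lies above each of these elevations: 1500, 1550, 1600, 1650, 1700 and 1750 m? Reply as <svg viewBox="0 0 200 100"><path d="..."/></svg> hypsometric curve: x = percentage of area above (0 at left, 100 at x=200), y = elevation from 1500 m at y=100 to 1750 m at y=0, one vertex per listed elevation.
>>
<svg viewBox="0 0 200 100"><path d="M187 100l-12-20-26-20-44-20-53-20-41-20"/></svg>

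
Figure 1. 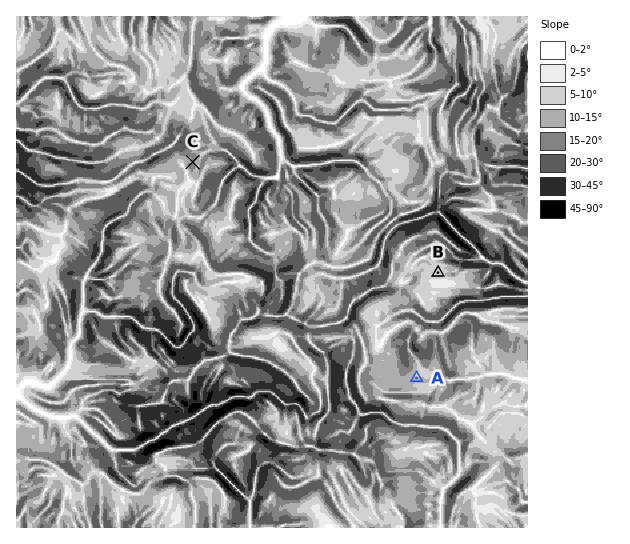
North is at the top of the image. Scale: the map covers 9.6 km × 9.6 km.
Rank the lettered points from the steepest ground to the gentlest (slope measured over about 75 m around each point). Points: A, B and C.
C A B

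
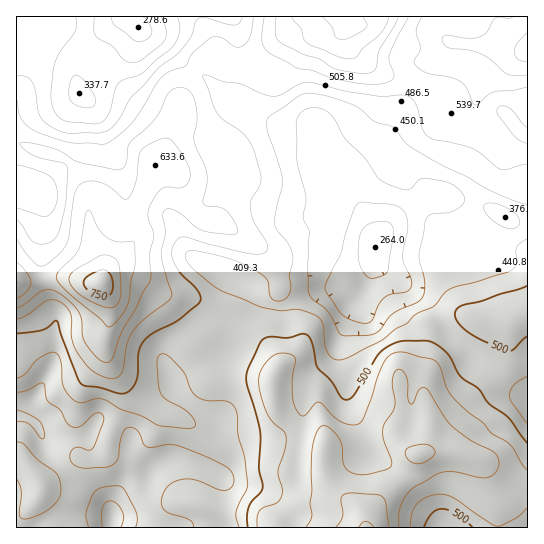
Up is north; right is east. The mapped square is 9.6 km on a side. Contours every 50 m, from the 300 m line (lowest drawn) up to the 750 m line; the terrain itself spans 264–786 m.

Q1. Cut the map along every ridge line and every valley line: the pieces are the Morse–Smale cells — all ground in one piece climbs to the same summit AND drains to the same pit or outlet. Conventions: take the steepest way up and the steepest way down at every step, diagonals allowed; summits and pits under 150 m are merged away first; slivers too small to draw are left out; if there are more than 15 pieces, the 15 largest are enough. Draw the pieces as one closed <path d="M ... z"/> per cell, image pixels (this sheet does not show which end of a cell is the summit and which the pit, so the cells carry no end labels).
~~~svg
<path d="M193 69l-9 18-4 31-12 21-5 19-10 8-2 7-12 36-3 29-5 8-19 17-9 18 14-6 17 1 29 17 31 6 25 20 16 6 17-26 0-8-5-7 18 17 8 4 13 0 36-16 15 0 16 15 10-13 8-16 3-19 3 7 9 9 12 7 34 26 12 26 30 29 19 11 17 14 18 12-1-173-14-3-31-16-15-2-21-8-12 0-37 22-16 17-4 9-29-66-3-2-20 1-10-9-3-6 1-31-3-3-8-3-19 0-12-3-28-16-12-4-8-5-17-19z"/><path d="M374 256l-3 19-8 16-10 13-16-15-15 0-36 16-13 0-8-4-14-14-2 0 3 4 0 8-16 26 22 12 11 12 7 10 1 10-4 8 0 21 4 12 20 19 22 8 5 5 1 35 13 16 22 17 6 18 161 0 1-130-35-27-19-11-30-29-12-26-34-26-12-7-9-9z"/><path d="M129 275l-16 1-12 8-32-7-15 0-38 6 1 245 199-1 0-8 7-26 0-14-14-10 12-27-2-21-33-21-13-13-1-4 11-7 39-17 5-8 8-25-16-7-25-20-31-6-16-10z"/><path d="M446 16l-137 0-8 11-19 10-27 30-25 0-24-10-13 10 0 3 13 7 17 19 8 5 12 4 28 16 12 3 19 0 8 3 3 3-1 31 3 6 10 9 20-1 3 2 29 66 4-9 16-17 37-22 12 0 21 8 15 2 31 16 14 3 1-173-77-8-6-9z"/><path d="M126 16l-110 1 0 125 25 10 18 4 10 5 7 9 12 25 1 31 14 39-1 16 10-18 19-17 5-8 3-29 12-36 2-7 10-8 5-19 12-21 4-31 8-16-27-28-26-14z"/><path d="M237 325l-4 4-6 22-5 8-39 17-11 7 1 4 13 13 33 21 2 21-12 27 14 10 0 14-7 26 0 8 149 1 0-6-5-12-22-17-13-16-1-35-5-5-22-8-20-19-4-12 0-21 4-8-2-12-17-20z"/><path d="M307 16l-180 1 12 12 26 14 21 22 7 4 9-10 4-2 24 10 25 0 27-30 19-10z"/><path d="M527 16l-80 0-2 18 6 9 76 8z"/>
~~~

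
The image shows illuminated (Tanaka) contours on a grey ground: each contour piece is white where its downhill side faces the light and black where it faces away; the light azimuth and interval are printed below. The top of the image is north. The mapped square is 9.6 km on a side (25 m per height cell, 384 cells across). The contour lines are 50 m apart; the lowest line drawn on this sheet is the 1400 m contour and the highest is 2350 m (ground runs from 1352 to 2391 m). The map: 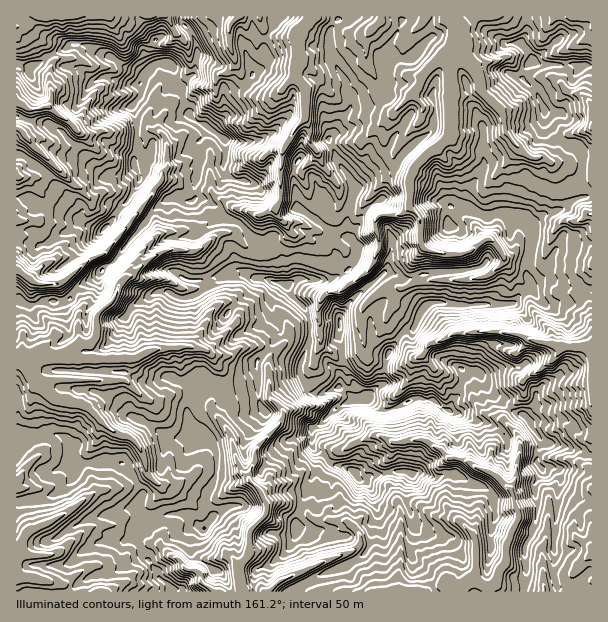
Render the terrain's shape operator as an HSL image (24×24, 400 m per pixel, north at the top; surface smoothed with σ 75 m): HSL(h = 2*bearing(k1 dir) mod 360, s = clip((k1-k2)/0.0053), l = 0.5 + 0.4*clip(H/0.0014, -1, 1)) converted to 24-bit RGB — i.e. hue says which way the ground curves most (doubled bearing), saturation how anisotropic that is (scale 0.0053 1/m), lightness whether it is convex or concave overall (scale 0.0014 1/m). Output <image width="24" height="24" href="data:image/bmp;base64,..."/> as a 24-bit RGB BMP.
<image width="24" height="24" href="data:image/bmp;base64,Qk32BgAAAAAAADYAAAAoAAAAGAAAABgAAAABABgAAAAAAMAGAAATCwAAEwsAAAAAAAAAAAAAqTQyhUEr0ElIj1DGM4BWfb5wyPLeMQIa0vezSwukabobIk8G4Fa1yGFqaGc3SGMuq344QodMVoc5j5IlNDOV3oNJbcpcfpnCOCyuF7FA3YLDTI12WmebmOaNLQYXjd9yZm0aCjs14EFy47PFF0oSQX4N2VadSHaczr1vgVmBmdWw+zOzBxMs8ahlvNmVPYyJFVVHj2HlVUXarKpipX2vq2h+YG+p58TVbWazCVpbSYPq7t7YipLKk3bWoyqjULWKfc6WmMbQniaC7ZY7BSYu9cS7kdJIPShi0abdW642CTAOtIjGo4K2Z8Ktk4LAp4djyYvf4NnyAhAx17FflVdQeThniqNBOqdspborY1IkfjtKU9ZnJQyb6OSBvYM7V42fe2ItuXOPyJS7IlEmVJc7tR9cWFgqe51Yu9JsLwYWPRlxh7JvsXBsbS5r1vXccyTF2fLqSmbY0uryjNXyMwAy6MOkgMh3Rm96NKSEmldei8SKkpjW3O/tPApIv6qFX496yd2hDQAzzWXVYkaRj99oQ/La0r6oPXO/4cLKdhdcORkDPQQFI/z45e+f0bE8TirHtqPOi7DKwdbCHTJgLQsGPcqioo7Aq8W1pyek1mJnAD0lkz/K+NzTSGYpM0wNKiAJKCoJNhASssBJXc+fsQDgce5th7bQOU6WZLxWcY5Wbj4nVRRL2/DwRVipgVNXubF0aSp1g42s8JruCCsiq6UL+sXduVrQq8z1wKHli8Hr1/T0ly+hFKbZ2/DLb3SoM1dyuFVQajAmK8aUK9Fuh1QsvUSNWL6jvZaTZG+tpW1miw6dn4vMudXtm+XBw8buVUPqPa/Zjzyu00NHlcivN5BiG9EqynWVIiBTe00yUctsUVTJ00kjH40RNqdmlYjAyaiiRRI0z5myTx2swee4K3iRx+NwGBIh8MZwDCcWkSC91O/qw7vYijTZbPzjHqXRs1XXikY7O5BFVbA6dR3B1sOgG0geQUUUJioJNMMzy8QlsrVII1JAzQN/+PfTHS5Y4nRt6HWsBC8LJS4GTD4HSBkAMycAKhcJVW4YobzZp1i9aspBADg499TockaQoYJ8RJxgPelbGEpUvJmEW4U5AJLS+OvTIy9jPFhm5bS/wGTTrJ7bk4rRhrDQTqDorOPdck+xPn3atKUA+pbyxOuLBC8t7cr08Vvx6arcMTeaRYZfZozP0vniKGkJDTMA/3/ZOYJFOatc0IpvP1HAqIrT0pXZyZbhW3OTeXWxbicPgPE8ADMO/8zSCHg4AUgY1vT1gGLPyprUq9TmTL2js4JezGfI5Z3cADMi+trRI525m3/byEbu/841KxBA0ciEonZ6OnJFpLDUnmzPw1nTSe8A/3qiCl5XeHUAS3ILSYwlm2lDk8y5NjmJmmJqjn+gsOqP5v8SFA87kg8ASo8MGDMAnBoZxtmJRlK5o5nDlppPUnKDfsPL8KfYAIqH/3rhWZdKeaZPbc24SbgPHS0GuhFca8ZncKpcxCAxD28ALwAzss+J2Ji8hoHpmMzattTaoCXAWmUZkpTNco2qoDlSS1sj8ZqbADMl6bfl17ungiRBvVd9VNvvVOmVwXG6liihVWfp1db2AwUw2e7fxaPDQHNumpBxfWlZkWSC3aLeOL8nlhNppDuGobnTxGzP7Mi/BykszLWGdd/FZOPN0CrAAIfaGiK4lOlqtoOtvktWBycsmtmVmFF+yIh0SZOJonuyfThMwrl8oRmMiiczg9zHfS9wwcJn59jEDw5VvI99v+qgni7nWNEbAL6AVwZlteeFcVs5ik6R75XbBS4QWzRS3eSuQhhGdzUdS7tsrd3OHVXso/biLwQOsGIuV5cio5svcFS5luLCqOW+Kl9J3X/WAI/eJnm13K+3VYeULnJuK5XR7p61ISNU5vLZHww71ra5q8iRHoxFeT4LAjZA4KfVMKmt6qrEkFG6WqlqitJpfyw9m0lFDiUS40JWG7W0sWZNm36nvFpyDS9N5N6MIqiehBUoVywqgNl2drRsUBYo0fr5GxNPbMmmiC3Pcp/D6MDYodu40md7G2Zl1luvx6PGDS5DkkV0sNWfaEZ1u558J2p1ttc6Sda/Nxde1dnw3t6MZyqmzMftolWCxlXffaTm1/TzGzeK3eCiy5Bg7W9tNiNun85PyK+dJx5Yepmxo7+IPz98v5yezJrPRJxvOjdlnEaEFNtCsOu5xx8mR5IxVZpwNpUmZ3E0d1k8Xi1Sm8JYkwAclORRUCBtdcxY1GB4K3OEOYiF1JyPMnharFdIUaaZzp+UOiphWs5/d4A+yZ1RbcEzqjBk"/>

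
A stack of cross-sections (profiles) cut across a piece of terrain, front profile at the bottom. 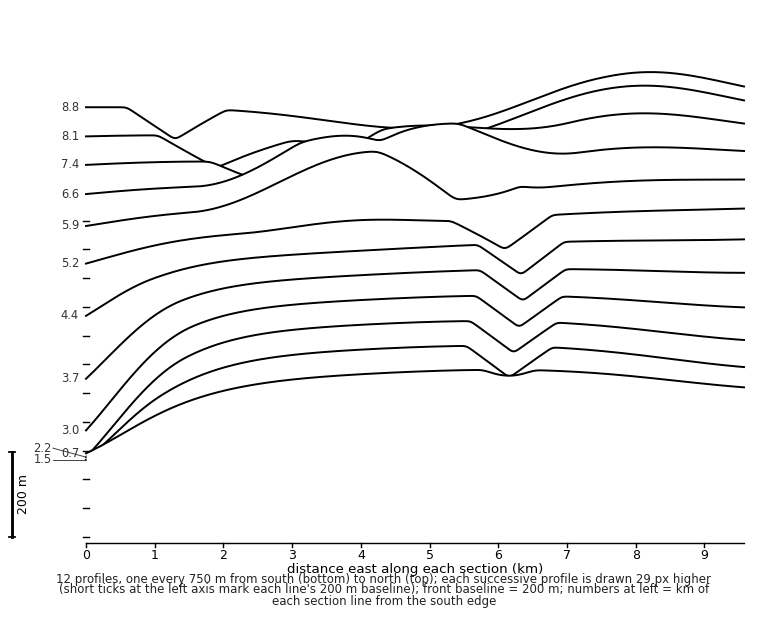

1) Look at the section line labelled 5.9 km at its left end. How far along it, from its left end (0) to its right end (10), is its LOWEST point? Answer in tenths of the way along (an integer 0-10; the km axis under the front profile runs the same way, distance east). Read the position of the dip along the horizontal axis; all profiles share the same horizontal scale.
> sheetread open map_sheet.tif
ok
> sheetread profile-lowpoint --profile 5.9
0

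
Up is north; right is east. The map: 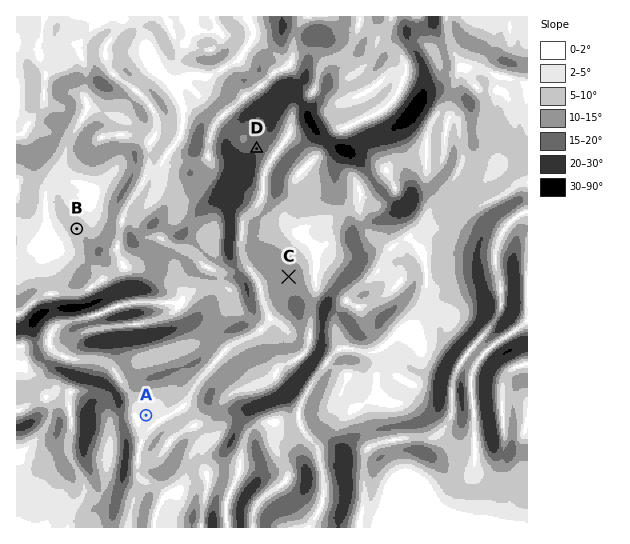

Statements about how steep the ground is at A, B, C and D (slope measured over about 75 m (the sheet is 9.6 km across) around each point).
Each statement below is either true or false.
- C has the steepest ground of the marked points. false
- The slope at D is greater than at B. true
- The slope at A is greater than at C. false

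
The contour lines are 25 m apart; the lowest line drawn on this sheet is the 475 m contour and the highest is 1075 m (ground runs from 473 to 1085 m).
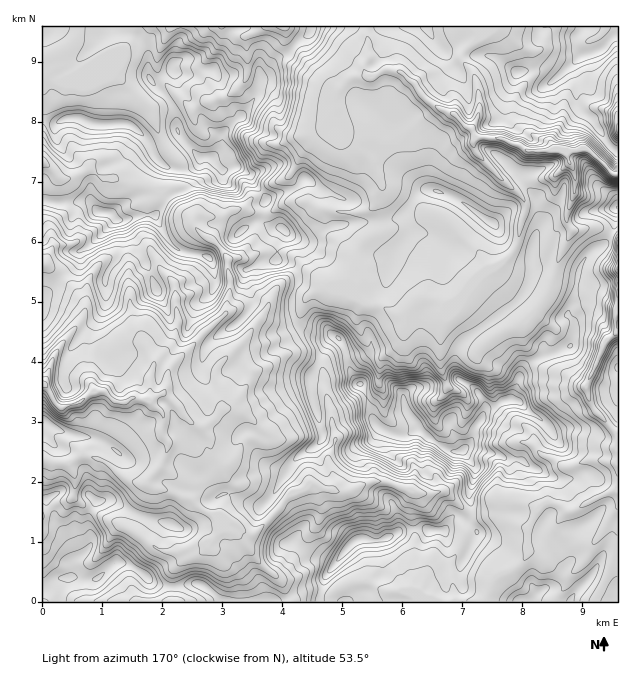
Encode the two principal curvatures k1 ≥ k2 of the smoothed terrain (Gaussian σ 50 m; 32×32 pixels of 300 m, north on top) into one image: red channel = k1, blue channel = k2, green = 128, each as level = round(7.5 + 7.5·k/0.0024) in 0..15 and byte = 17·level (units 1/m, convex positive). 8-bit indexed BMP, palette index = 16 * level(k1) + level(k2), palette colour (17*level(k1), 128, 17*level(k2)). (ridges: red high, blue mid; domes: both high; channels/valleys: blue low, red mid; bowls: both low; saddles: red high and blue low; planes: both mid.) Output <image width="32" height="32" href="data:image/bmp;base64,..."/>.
<image width="32" height="32" href="data:image/bmp;base64,Qk02CAAAAAAAADYEAAAoAAAAIAAAACAAAAABAAgAAAAAAAAEAAATCwAAEwsAAAABAAAAAAAAAIAAABGAAAAigAAAM4AAAESAAABVgAAAZoAAAHeAAACIgAAAmYAAAKqAAAC7gAAAzIAAAN2AAADugAAA/4AAAACAEQARgBEAIoARADOAEQBEgBEAVYARAGaAEQB3gBEAiIARAJmAEQCqgBEAu4ARAMyAEQDdgBEA7oARAP+AEQAAgCIAEYAiACKAIgAzgCIARIAiAFWAIgBmgCIAd4AiAIiAIgCZgCIAqoAiALuAIgDMgCIA3YAiAO6AIgD/gCIAAIAzABGAMwAigDMAM4AzAESAMwBVgDMAZoAzAHeAMwCIgDMAmYAzAKqAMwC7gDMAzIAzAN2AMwDugDMA/4AzAACARAARgEQAIoBEADOARABEgEQAVYBEAGaARAB3gEQAiIBEAJmARACqgEQAu4BEAMyARADdgEQA7oBEAP+ARAAAgFUAEYBVACKAVQAzgFUARIBVAFWAVQBmgFUAd4BVAIiAVQCZgFUAqoBVALuAVQDMgFUA3YBVAO6AVQD/gFUAAIBmABGAZgAigGYAM4BmAESAZgBVgGYAZoBmAHeAZgCIgGYAmYBmAKqAZgC7gGYAzIBmAN2AZgDugGYA/4BmAACAdwARgHcAIoB3ADOAdwBEgHcAVYB3AGaAdwB3gHcAiIB3AJmAdwCqgHcAu4B3AMyAdwDdgHcA7oB3AP+AdwAAgIgAEYCIACKAiAAzgIgARICIAFWAiABmgIgAd4CIAIiAiACZgIgAqoCIALuAiADMgIgA3YCIAO6AiAD/gIgAAICZABGAmQAigJkAM4CZAESAmQBVgJkAZoCZAHeAmQCIgJkAmYCZAKqAmQC7gJkAzICZAN2AmQDugJkA/4CZAACAqgARgKoAIoCqADOAqgBEgKoAVYCqAGaAqgB3gKoAiICqAJmAqgCqgKoAu4CqAMyAqgDdgKoA7oCqAP+AqgAAgLsAEYC7ACKAuwAzgLsARIC7AFWAuwBmgLsAd4C7AIiAuwCZgLsAqoC7ALuAuwDMgLsA3YC7AO6AuwD/gLsAAIDMABGAzAAigMwAM4DMAESAzABVgMwAZoDMAHeAzACIgMwAmYDMAKqAzAC7gMwAzIDMAN2AzADugMwA/4DMAACA3QARgN0AIoDdADOA3QBEgN0AVYDdAGaA3QB3gN0AiIDdAJmA3QCqgN0Au4DdAMyA3QDdgN0A7oDdAP+A3QAAgO4AEYDuACKA7gAzgO4ARIDuAFWA7gBmgO4Ad4DuAIiA7gCZgO4AqoDuALuA7gDMgO4A3YDuAO6A7gD/gO4AAID/ABGA/wAigP8AM4D/AESA/wBVgP8AZoD/AHeA/wCIgP8AmYD/AKqA/wC7gP8AzID/AN2A/wDugP8A/4D/AJaVlYSFk7S0tea2priklsWFl4aGhoaWpoWWp8eVxoSXlqe215X3xpPXlXWXknOE9qR0hoeHh4emdnaFlpaE14SFqKWz6YWThIR1hoS1p6ak+IWFhXZ2lrd1h4aGh5eVpoWHyKKkgoaWlYaHdKbJpoSl+Pboo7fHlLiWh4eHh4aWpZfGcnS3x8imhnWmoJbIk7enlba0xca1lYaHlpaWuIbWgsTIxoV1lYWnprfnkZaFdYSD53RzpeODdoaFhYWDpabD16aEdIaGh4aWdZbFg4R0gqGQcLSB46ODlZW2l5eVhIOlg5aXhZeHh3aHp9eVpZS3c9ezk7XT57LH55ODppSmloWnp4eWloeHh5aFhObVs+XYtZTU9/mltJSBxraHlcfWtpaHh4SohoaYl3Z2Y/Zwg/jG1+WjpMaFlZToprei5JC2p6Wnk6WHhnaGh4aF5XOl5qTngdmS+KS09ZWWkLTg96CQo5KUloeHdpaYhsajpObBxeajkKD05vhzhaWQuLK3kreolqWWl5aXhYaX2JSU+bDVtffg9pJj94WGtZDX0MeGl4eXhoSnhoaWpoR0pMW1k4RzxKKDdYbGtaa3oOXGopeGd4aGtaLGlYSXlpW3+JO3dYaWhaeGhYW3ltimsLiEpbaFdYWz1oDms4Wmpfe2k6Z2h4d2hqeXdYSlt6bAqIdy6JS01pHYx3DGgseUlISFhYaGh3d2h5eXhYXHp7ColYLpg5XpkZX4oLaDkrZ2d3eHmHeHh4aHd5eXdLeX5oSUo7SUtpKFdfeg59fFpXaGh4eYh4eHh3aGh6eEt7ahk8bmgoSlgvf246CTlqSmp4aGiIiHh4iHhpWTt5WV2PiTtoPmpmPlhXOS2bam6baWl4aGh4eHh4WGyIHHp4GE9IW2xufX1edjdYWDlbS2hYWVpZaXl3Z1pte3oqen0dbnx6bHdZaGlsWDg8SR57R0pre4hXamttfHhqahuMWgpOeVhKWFdoWUpLXW5uWigei2h4aGh5enhoangMa1oND5sILHdYaGheeT18fYtcbWpHV2h4eHh4eHtpD31dT0sPDwxISWdWXGo8a1ldVhgpR1dnd3h4eHh5ej4KCwwICgkPXVxujn98aD6IOm5ceDtXV3h3eHiIent6Dz57amtMf3wIWlhXWFhIW1lXSX1pTIhIeHh4iHqKGQ5pCnhpamtqWwh3d3h4aUxpWGlpOlt6eFdoaXl6iStae3kqek2LeVqKOHh4d3hse0uZbIt6PIpXV1h4WUg5SWl6WVltiUt7aVhIaHl4Z2ppLYx6WVlKfGpZaGh5aXh4e3lLiWhoV2t8e1mIeHmIeXlLR0hJWUpXPXuJaWlpeXuHaHhnaGp4W3lqY="/>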